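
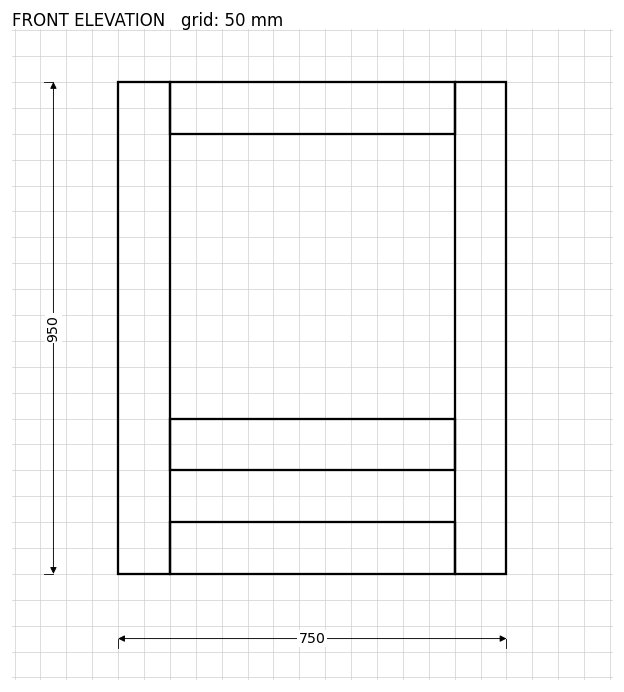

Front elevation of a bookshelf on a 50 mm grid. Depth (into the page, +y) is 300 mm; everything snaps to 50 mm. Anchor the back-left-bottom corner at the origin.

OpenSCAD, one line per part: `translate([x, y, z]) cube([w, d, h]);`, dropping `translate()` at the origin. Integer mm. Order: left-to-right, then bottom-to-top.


cube([100, 300, 950]);
translate([100, 0, 0]) cube([550, 300, 100]);
translate([100, 0, 200]) cube([550, 300, 100]);
translate([100, 0, 850]) cube([550, 300, 100]);
translate([650, 0, 0]) cube([100, 300, 950]);


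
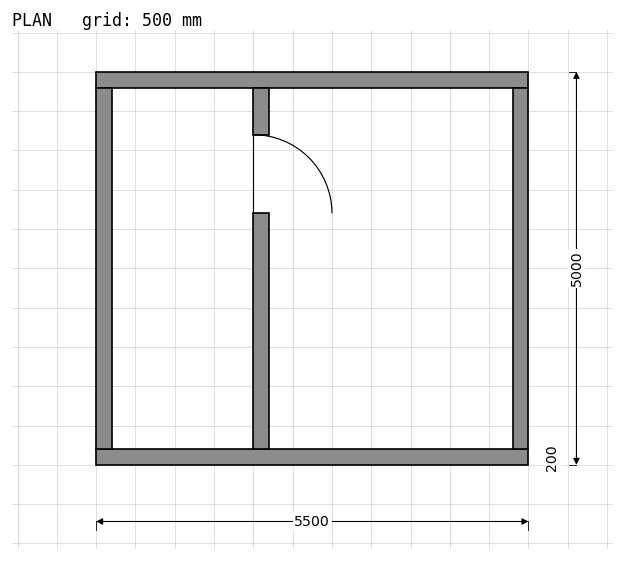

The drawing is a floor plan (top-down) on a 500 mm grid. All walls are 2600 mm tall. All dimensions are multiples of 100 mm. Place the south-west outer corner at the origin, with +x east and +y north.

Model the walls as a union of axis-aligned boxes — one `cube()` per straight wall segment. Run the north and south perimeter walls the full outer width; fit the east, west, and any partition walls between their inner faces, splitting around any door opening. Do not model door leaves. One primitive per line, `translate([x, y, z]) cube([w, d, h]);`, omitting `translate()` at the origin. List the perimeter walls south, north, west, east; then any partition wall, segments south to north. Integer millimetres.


cube([5500, 200, 2600]);
translate([0, 4800, 0]) cube([5500, 200, 2600]);
translate([0, 200, 0]) cube([200, 4600, 2600]);
translate([5300, 200, 0]) cube([200, 4600, 2600]);
translate([2000, 200, 0]) cube([200, 3000, 2600]);
translate([2000, 4200, 0]) cube([200, 600, 2600]);


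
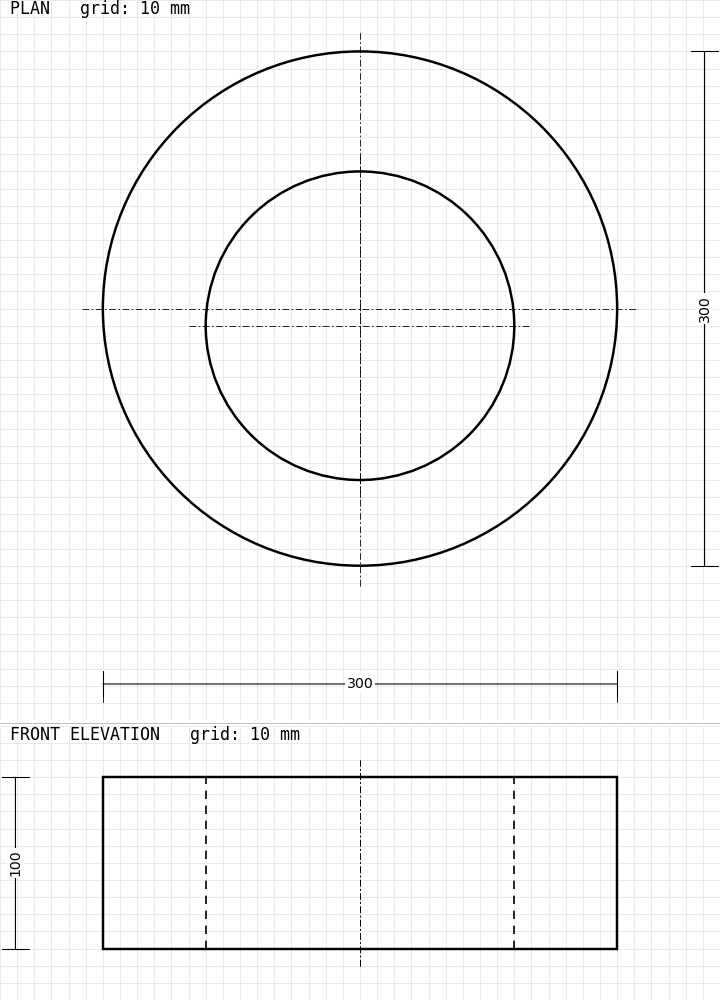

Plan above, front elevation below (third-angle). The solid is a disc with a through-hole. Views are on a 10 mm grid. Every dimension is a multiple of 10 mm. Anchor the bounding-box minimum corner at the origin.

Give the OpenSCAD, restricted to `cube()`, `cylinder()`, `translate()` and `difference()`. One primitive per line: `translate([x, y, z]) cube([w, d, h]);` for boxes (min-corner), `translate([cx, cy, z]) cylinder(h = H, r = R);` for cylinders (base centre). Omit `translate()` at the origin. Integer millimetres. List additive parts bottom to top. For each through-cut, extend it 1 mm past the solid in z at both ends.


difference() {
  translate([150, 150, 0]) cylinder(h = 100, r = 150);
  translate([150, 140, -1]) cylinder(h = 102, r = 90);
}


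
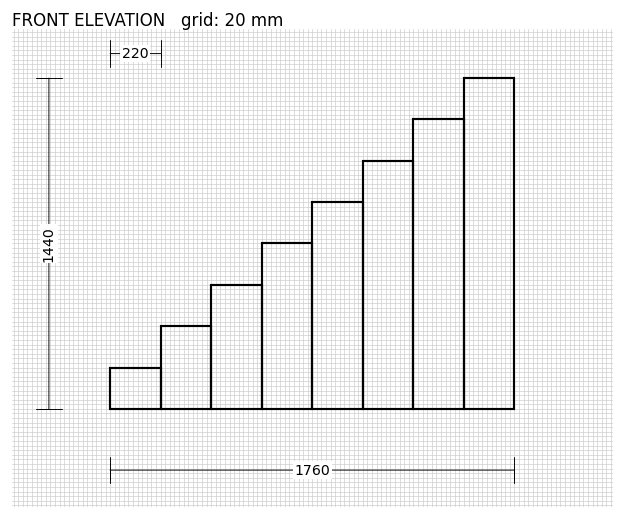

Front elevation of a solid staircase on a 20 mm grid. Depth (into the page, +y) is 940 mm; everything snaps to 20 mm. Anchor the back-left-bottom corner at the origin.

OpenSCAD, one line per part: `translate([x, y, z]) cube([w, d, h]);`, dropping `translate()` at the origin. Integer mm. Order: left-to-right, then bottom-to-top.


cube([220, 940, 180]);
translate([220, 0, 0]) cube([220, 940, 360]);
translate([440, 0, 0]) cube([220, 940, 540]);
translate([660, 0, 0]) cube([220, 940, 720]);
translate([880, 0, 0]) cube([220, 940, 900]);
translate([1100, 0, 0]) cube([220, 940, 1080]);
translate([1320, 0, 0]) cube([220, 940, 1260]);
translate([1540, 0, 0]) cube([220, 940, 1440]);


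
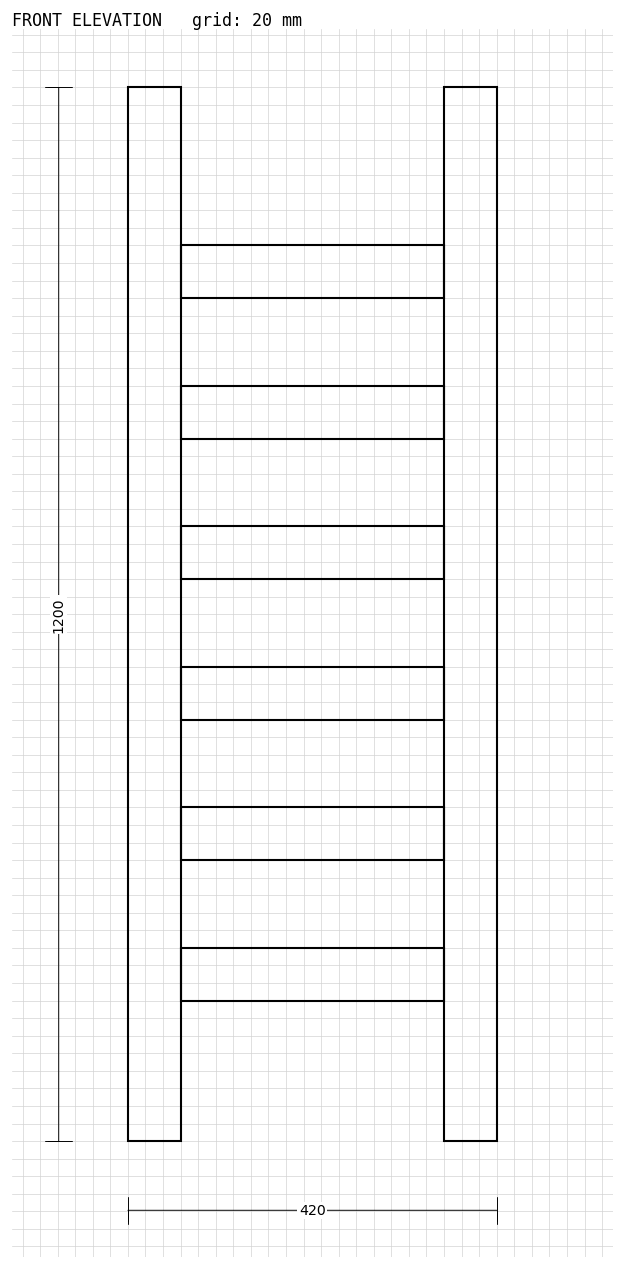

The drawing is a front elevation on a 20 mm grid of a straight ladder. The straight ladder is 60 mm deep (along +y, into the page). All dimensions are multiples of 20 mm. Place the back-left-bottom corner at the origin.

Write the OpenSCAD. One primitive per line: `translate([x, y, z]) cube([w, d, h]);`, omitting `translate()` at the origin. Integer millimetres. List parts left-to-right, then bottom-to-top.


cube([60, 60, 1200]);
translate([60, 0, 160]) cube([300, 60, 60]);
translate([60, 0, 320]) cube([300, 60, 60]);
translate([60, 0, 480]) cube([300, 60, 60]);
translate([60, 0, 640]) cube([300, 60, 60]);
translate([60, 0, 800]) cube([300, 60, 60]);
translate([60, 0, 960]) cube([300, 60, 60]);
translate([360, 0, 0]) cube([60, 60, 1200]);


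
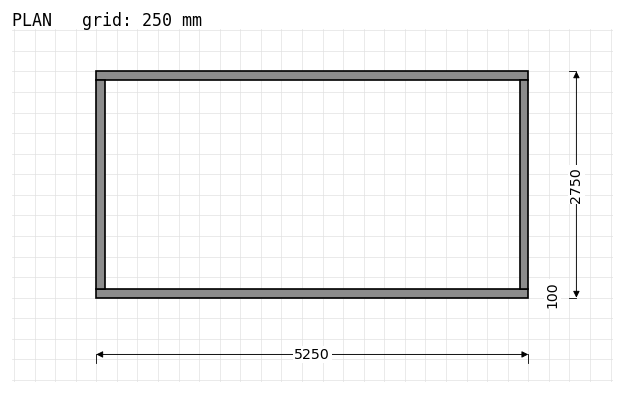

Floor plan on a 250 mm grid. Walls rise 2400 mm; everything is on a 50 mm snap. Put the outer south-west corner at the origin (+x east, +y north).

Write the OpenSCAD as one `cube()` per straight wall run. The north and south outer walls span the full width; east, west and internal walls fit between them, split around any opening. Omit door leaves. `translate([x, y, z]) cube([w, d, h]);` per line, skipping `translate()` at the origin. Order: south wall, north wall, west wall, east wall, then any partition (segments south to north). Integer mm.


cube([5250, 100, 2400]);
translate([0, 2650, 0]) cube([5250, 100, 2400]);
translate([0, 100, 0]) cube([100, 2550, 2400]);
translate([5150, 100, 0]) cube([100, 2550, 2400]);


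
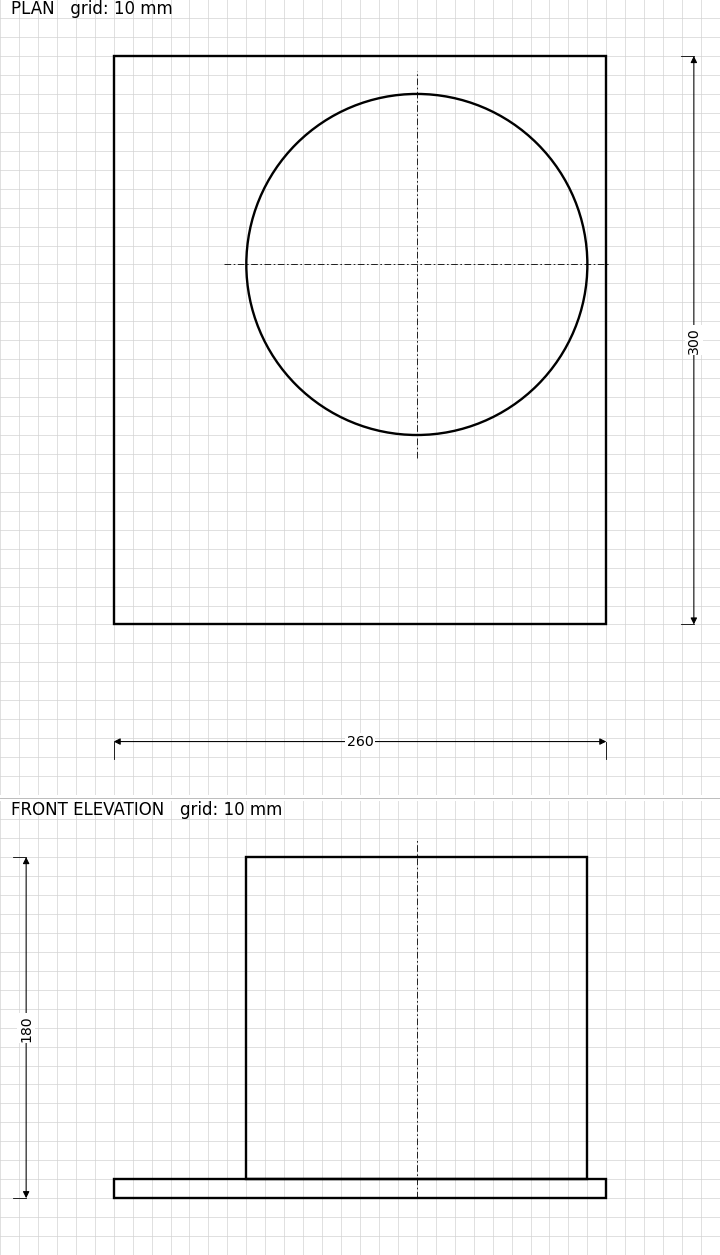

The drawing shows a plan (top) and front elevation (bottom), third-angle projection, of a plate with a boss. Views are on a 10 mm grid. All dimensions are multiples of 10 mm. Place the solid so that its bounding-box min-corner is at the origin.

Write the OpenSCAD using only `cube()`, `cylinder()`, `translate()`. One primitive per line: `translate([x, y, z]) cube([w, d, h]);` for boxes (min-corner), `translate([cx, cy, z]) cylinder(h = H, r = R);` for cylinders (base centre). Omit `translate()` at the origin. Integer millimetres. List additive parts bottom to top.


cube([260, 300, 10]);
translate([160, 190, 10]) cylinder(h = 170, r = 90);


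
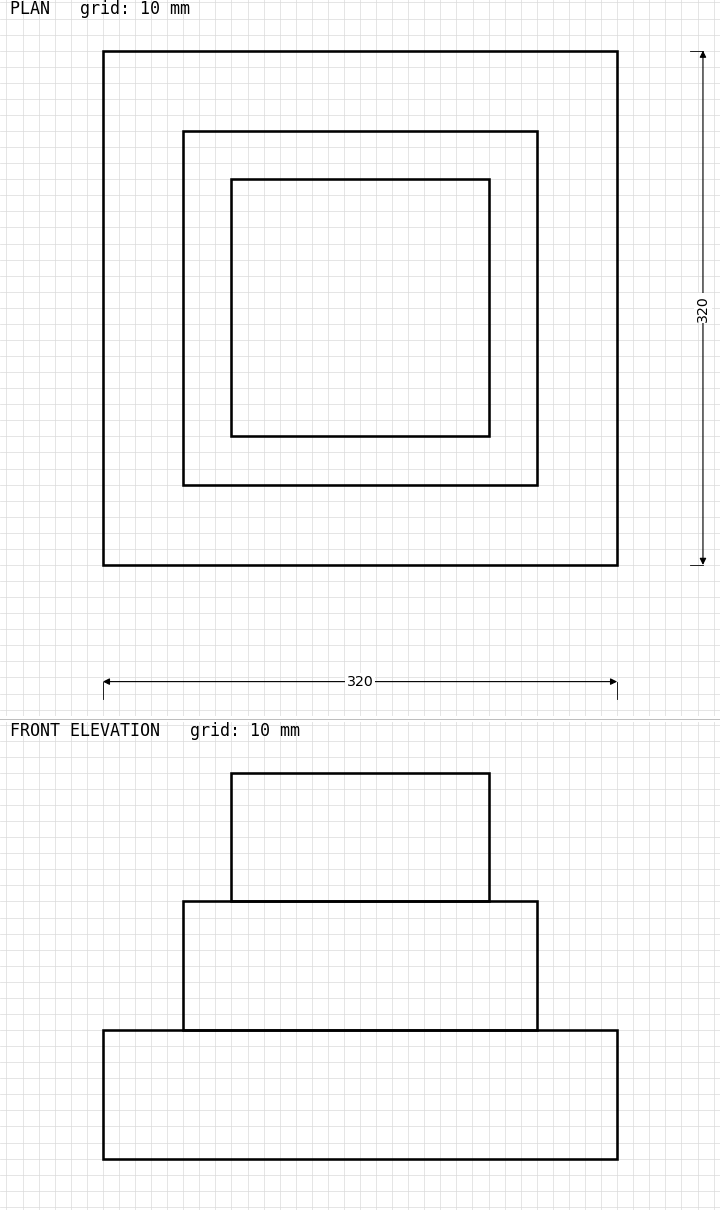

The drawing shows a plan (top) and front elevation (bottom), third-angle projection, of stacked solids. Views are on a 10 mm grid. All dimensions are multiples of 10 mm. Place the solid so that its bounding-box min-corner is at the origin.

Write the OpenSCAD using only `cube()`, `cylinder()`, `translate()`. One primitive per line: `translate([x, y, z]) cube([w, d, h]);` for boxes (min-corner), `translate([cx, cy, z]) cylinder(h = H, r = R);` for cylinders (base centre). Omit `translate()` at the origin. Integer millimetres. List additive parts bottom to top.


cube([320, 320, 80]);
translate([50, 50, 80]) cube([220, 220, 80]);
translate([80, 80, 160]) cube([160, 160, 80]);


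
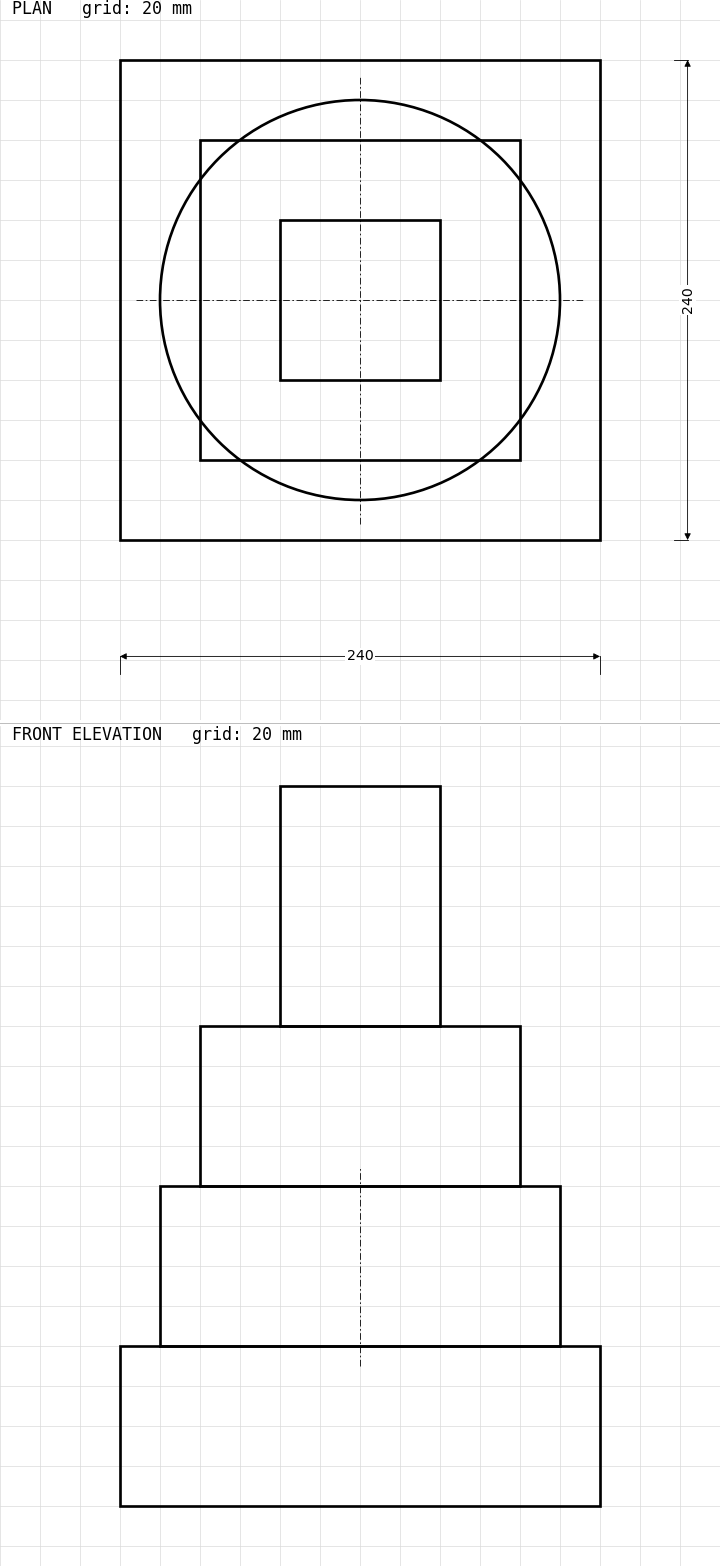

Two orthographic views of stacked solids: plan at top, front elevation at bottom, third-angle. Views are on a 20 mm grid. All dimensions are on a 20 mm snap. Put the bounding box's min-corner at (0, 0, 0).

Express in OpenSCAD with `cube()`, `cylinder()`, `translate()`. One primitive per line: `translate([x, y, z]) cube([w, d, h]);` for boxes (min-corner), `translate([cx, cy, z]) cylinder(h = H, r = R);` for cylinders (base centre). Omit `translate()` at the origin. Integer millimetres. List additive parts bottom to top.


cube([240, 240, 80]);
translate([120, 120, 80]) cylinder(h = 80, r = 100);
translate([40, 40, 160]) cube([160, 160, 80]);
translate([80, 80, 240]) cube([80, 80, 120]);


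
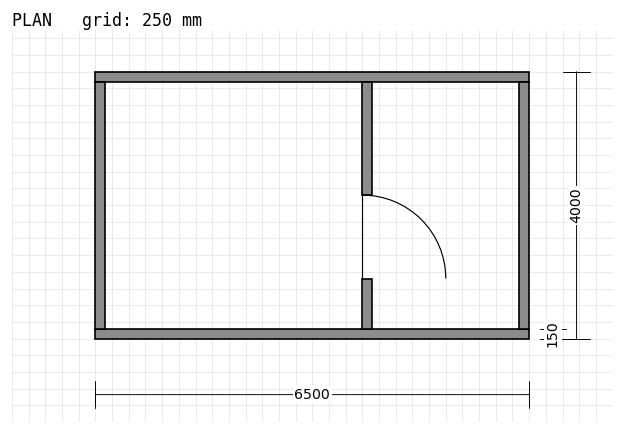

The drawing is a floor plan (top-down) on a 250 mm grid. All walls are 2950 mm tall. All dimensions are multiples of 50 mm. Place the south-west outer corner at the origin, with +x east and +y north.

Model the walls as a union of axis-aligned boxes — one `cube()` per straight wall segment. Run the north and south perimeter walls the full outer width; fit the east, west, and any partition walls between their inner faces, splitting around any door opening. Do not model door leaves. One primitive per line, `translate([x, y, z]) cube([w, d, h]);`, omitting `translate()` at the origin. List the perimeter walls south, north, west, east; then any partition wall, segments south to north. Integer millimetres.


cube([6500, 150, 2950]);
translate([0, 3850, 0]) cube([6500, 150, 2950]);
translate([0, 150, 0]) cube([150, 3700, 2950]);
translate([6350, 150, 0]) cube([150, 3700, 2950]);
translate([4000, 150, 0]) cube([150, 750, 2950]);
translate([4000, 2150, 0]) cube([150, 1700, 2950]);


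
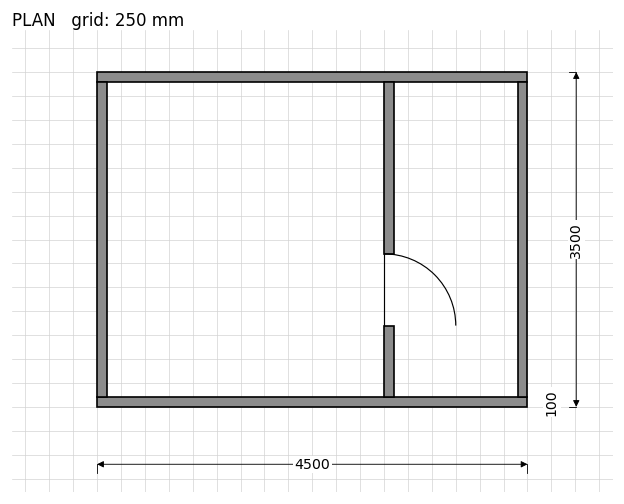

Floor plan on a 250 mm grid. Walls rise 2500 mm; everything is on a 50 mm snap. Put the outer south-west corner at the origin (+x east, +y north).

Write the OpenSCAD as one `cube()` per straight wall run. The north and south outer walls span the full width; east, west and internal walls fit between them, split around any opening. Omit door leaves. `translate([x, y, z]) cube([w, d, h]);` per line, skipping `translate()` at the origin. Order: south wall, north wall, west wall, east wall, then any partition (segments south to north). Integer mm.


cube([4500, 100, 2500]);
translate([0, 3400, 0]) cube([4500, 100, 2500]);
translate([0, 100, 0]) cube([100, 3300, 2500]);
translate([4400, 100, 0]) cube([100, 3300, 2500]);
translate([3000, 100, 0]) cube([100, 750, 2500]);
translate([3000, 1600, 0]) cube([100, 1800, 2500]);


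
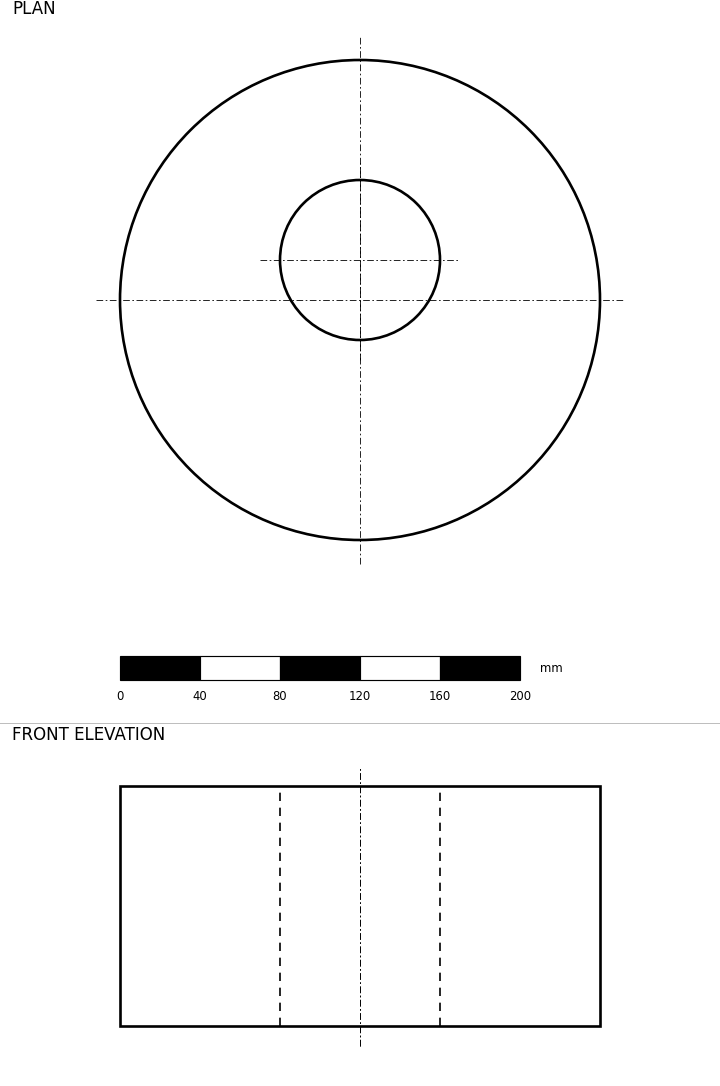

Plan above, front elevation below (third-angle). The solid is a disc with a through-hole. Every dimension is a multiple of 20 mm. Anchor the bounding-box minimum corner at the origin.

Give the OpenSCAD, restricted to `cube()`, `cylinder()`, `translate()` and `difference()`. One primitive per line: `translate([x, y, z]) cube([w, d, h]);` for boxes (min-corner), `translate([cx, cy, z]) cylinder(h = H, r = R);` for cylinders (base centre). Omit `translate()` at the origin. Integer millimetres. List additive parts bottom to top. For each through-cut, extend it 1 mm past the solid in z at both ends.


difference() {
  translate([120, 120, 0]) cylinder(h = 120, r = 120);
  translate([120, 140, -1]) cylinder(h = 122, r = 40);
}


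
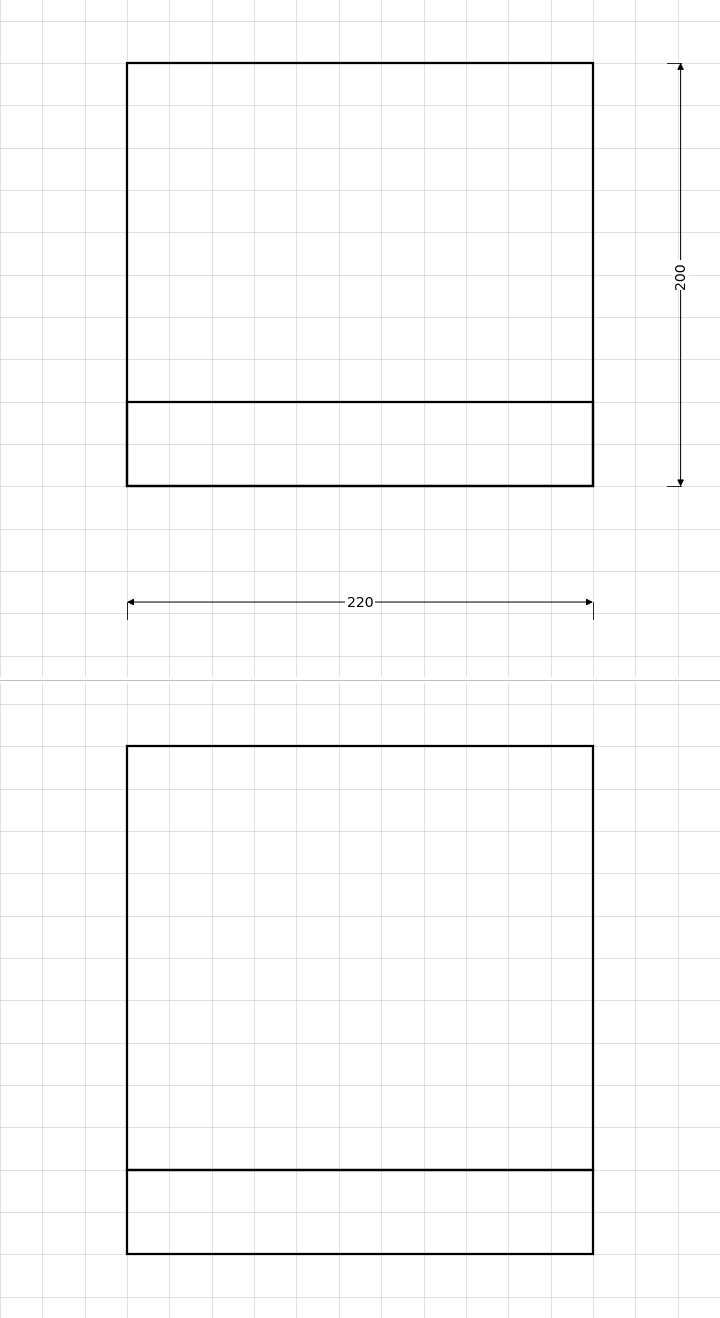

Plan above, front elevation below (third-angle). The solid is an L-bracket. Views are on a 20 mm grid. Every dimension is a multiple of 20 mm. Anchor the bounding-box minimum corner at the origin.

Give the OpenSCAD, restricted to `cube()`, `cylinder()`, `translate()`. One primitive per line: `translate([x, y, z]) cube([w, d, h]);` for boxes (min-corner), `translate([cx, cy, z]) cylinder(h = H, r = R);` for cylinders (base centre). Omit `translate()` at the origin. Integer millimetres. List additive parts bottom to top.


cube([220, 200, 40]);
translate([0, 0, 40]) cube([220, 40, 200]);


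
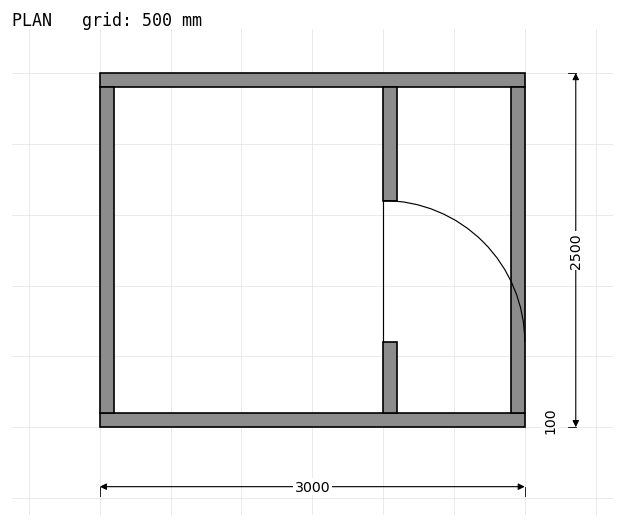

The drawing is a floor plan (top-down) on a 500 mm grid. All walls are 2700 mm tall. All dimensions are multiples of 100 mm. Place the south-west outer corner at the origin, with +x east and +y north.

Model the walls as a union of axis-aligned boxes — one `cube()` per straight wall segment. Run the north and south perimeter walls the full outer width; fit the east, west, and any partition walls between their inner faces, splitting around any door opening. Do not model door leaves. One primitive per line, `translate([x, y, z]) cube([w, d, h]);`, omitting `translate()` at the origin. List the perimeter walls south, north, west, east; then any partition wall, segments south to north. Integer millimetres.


cube([3000, 100, 2700]);
translate([0, 2400, 0]) cube([3000, 100, 2700]);
translate([0, 100, 0]) cube([100, 2300, 2700]);
translate([2900, 100, 0]) cube([100, 2300, 2700]);
translate([2000, 100, 0]) cube([100, 500, 2700]);
translate([2000, 1600, 0]) cube([100, 800, 2700]);


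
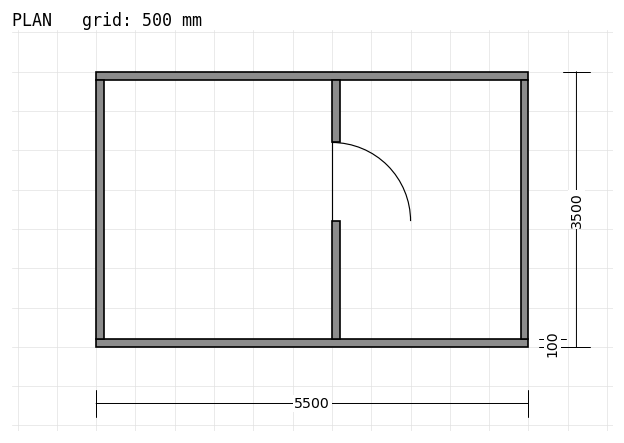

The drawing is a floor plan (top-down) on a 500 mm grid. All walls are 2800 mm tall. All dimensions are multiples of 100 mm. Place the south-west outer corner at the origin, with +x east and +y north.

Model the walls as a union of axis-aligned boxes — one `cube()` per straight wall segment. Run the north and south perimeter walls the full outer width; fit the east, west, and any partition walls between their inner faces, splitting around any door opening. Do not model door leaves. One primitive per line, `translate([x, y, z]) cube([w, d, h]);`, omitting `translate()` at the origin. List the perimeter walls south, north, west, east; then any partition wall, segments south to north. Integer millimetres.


cube([5500, 100, 2800]);
translate([0, 3400, 0]) cube([5500, 100, 2800]);
translate([0, 100, 0]) cube([100, 3300, 2800]);
translate([5400, 100, 0]) cube([100, 3300, 2800]);
translate([3000, 100, 0]) cube([100, 1500, 2800]);
translate([3000, 2600, 0]) cube([100, 800, 2800]);


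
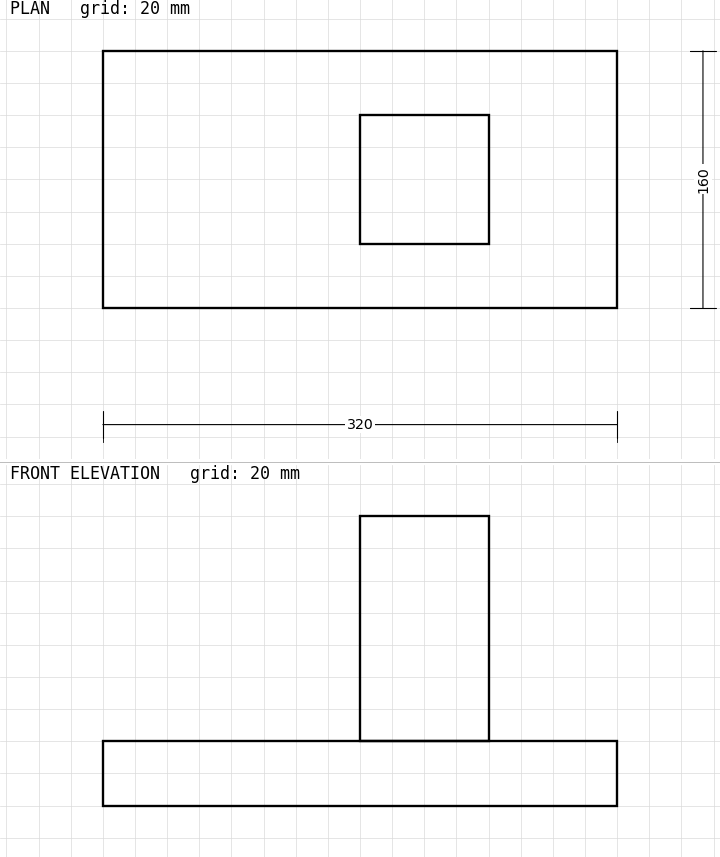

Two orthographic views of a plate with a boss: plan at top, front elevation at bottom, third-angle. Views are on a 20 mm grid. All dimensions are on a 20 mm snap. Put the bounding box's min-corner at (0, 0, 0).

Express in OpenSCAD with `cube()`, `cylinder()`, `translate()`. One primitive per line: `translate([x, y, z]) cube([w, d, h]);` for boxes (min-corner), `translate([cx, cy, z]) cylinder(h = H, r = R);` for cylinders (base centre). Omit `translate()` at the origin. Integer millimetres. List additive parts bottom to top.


cube([320, 160, 40]);
translate([160, 40, 40]) cube([80, 80, 140]);


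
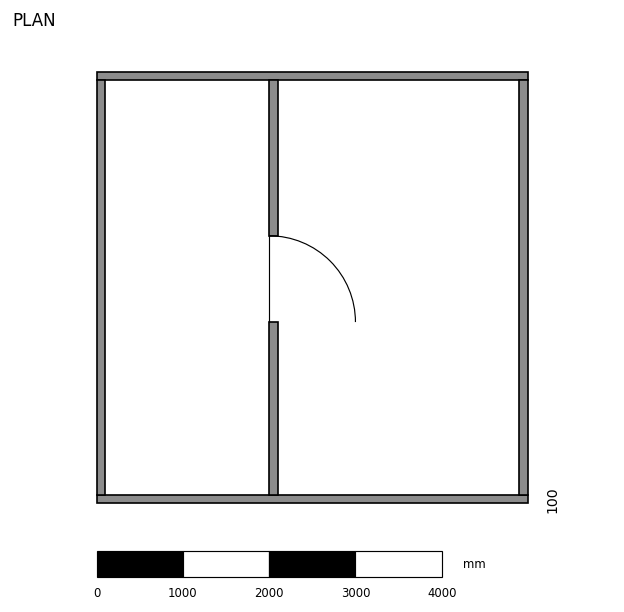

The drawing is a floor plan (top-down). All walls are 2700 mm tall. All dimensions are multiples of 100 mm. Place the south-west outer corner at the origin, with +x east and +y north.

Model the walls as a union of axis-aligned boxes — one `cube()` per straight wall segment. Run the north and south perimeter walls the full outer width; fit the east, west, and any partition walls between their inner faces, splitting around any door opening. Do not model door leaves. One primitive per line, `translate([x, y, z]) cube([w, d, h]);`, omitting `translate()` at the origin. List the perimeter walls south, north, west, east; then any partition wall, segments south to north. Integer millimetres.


cube([5000, 100, 2700]);
translate([0, 4900, 0]) cube([5000, 100, 2700]);
translate([0, 100, 0]) cube([100, 4800, 2700]);
translate([4900, 100, 0]) cube([100, 4800, 2700]);
translate([2000, 100, 0]) cube([100, 2000, 2700]);
translate([2000, 3100, 0]) cube([100, 1800, 2700]);


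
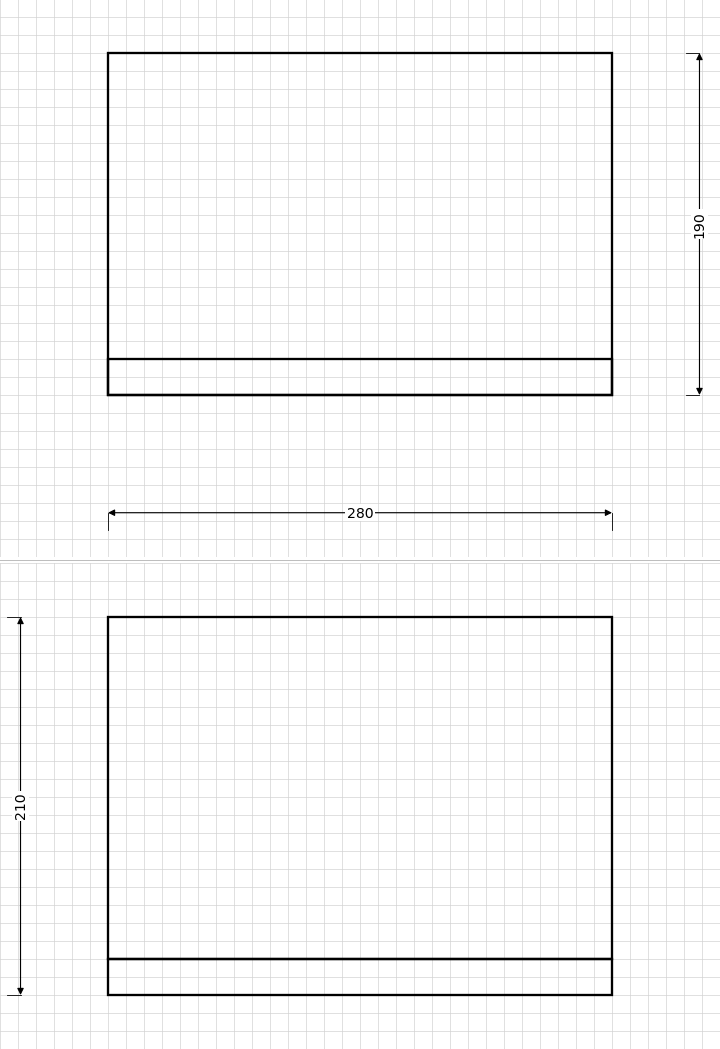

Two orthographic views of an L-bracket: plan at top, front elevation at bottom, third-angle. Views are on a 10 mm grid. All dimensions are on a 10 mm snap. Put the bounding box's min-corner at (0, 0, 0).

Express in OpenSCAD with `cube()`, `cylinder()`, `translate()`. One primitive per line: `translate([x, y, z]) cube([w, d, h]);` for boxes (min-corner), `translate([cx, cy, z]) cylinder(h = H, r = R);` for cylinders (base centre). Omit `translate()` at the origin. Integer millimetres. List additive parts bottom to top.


cube([280, 190, 20]);
translate([0, 0, 20]) cube([280, 20, 190]);


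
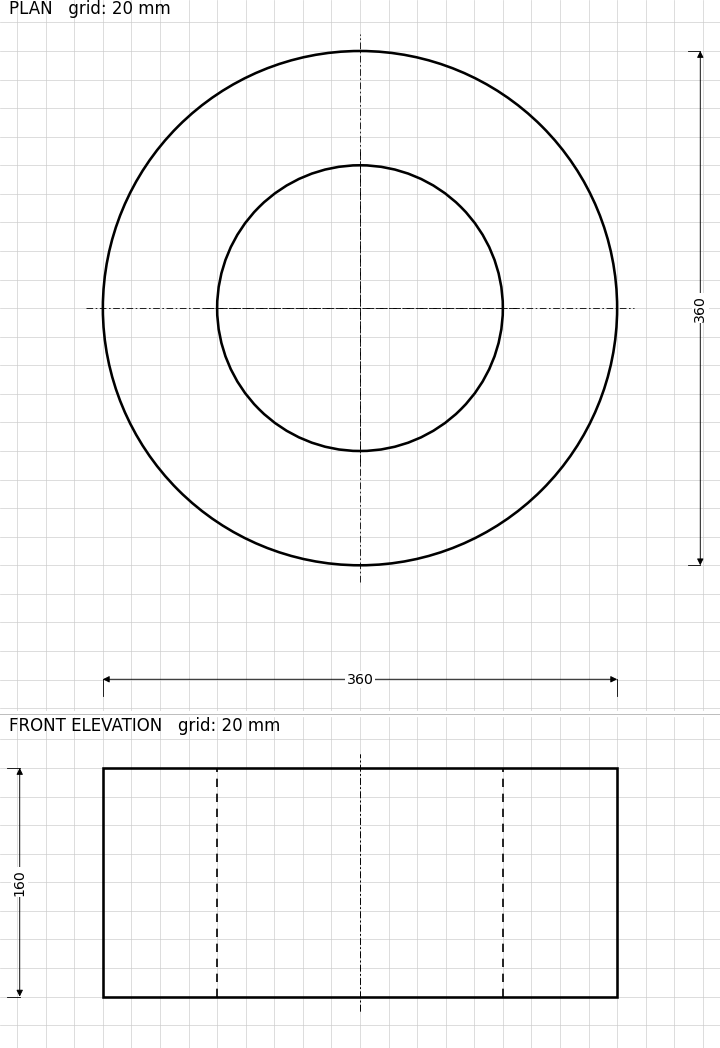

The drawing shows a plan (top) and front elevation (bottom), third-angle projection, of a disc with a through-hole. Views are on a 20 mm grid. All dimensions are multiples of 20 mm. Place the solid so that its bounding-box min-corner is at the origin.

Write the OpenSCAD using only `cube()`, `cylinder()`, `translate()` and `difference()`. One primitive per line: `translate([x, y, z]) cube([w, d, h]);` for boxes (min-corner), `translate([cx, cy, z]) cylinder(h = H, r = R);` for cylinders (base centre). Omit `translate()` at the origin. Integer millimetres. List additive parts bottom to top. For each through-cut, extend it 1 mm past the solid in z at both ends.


difference() {
  translate([180, 180, 0]) cylinder(h = 160, r = 180);
  translate([180, 180, -1]) cylinder(h = 162, r = 100);
}


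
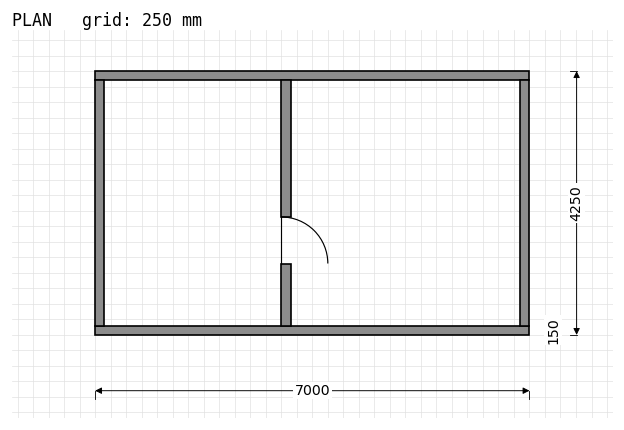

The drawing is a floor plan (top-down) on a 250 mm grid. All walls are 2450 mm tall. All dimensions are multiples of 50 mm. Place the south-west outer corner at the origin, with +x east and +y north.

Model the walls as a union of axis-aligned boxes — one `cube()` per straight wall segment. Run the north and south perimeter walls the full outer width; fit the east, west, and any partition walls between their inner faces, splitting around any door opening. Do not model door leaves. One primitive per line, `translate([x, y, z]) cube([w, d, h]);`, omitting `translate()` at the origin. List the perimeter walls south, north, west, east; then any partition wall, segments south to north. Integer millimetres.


cube([7000, 150, 2450]);
translate([0, 4100, 0]) cube([7000, 150, 2450]);
translate([0, 150, 0]) cube([150, 3950, 2450]);
translate([6850, 150, 0]) cube([150, 3950, 2450]);
translate([3000, 150, 0]) cube([150, 1000, 2450]);
translate([3000, 1900, 0]) cube([150, 2200, 2450]);


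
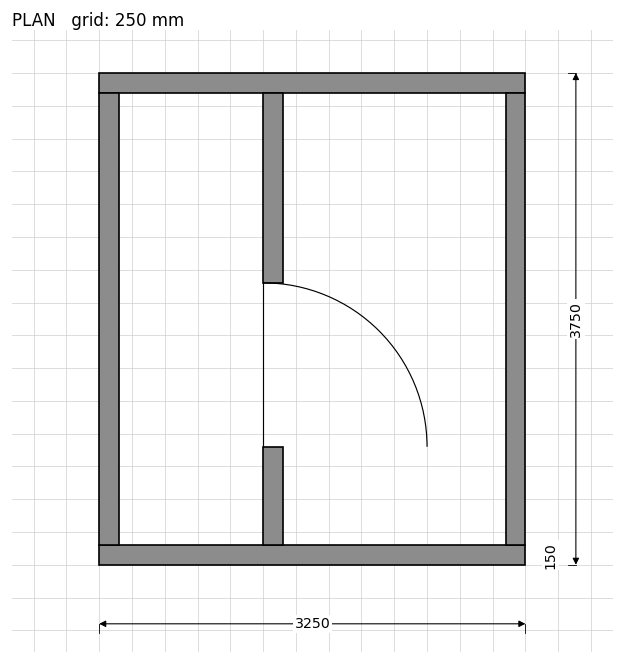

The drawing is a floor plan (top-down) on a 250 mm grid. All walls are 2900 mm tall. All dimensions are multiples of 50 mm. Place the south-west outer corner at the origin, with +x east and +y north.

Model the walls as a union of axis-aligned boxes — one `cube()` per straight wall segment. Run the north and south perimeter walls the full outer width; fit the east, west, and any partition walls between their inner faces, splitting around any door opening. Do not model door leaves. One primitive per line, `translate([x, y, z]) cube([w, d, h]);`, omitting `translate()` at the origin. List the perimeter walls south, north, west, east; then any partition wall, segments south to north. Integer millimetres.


cube([3250, 150, 2900]);
translate([0, 3600, 0]) cube([3250, 150, 2900]);
translate([0, 150, 0]) cube([150, 3450, 2900]);
translate([3100, 150, 0]) cube([150, 3450, 2900]);
translate([1250, 150, 0]) cube([150, 750, 2900]);
translate([1250, 2150, 0]) cube([150, 1450, 2900]);


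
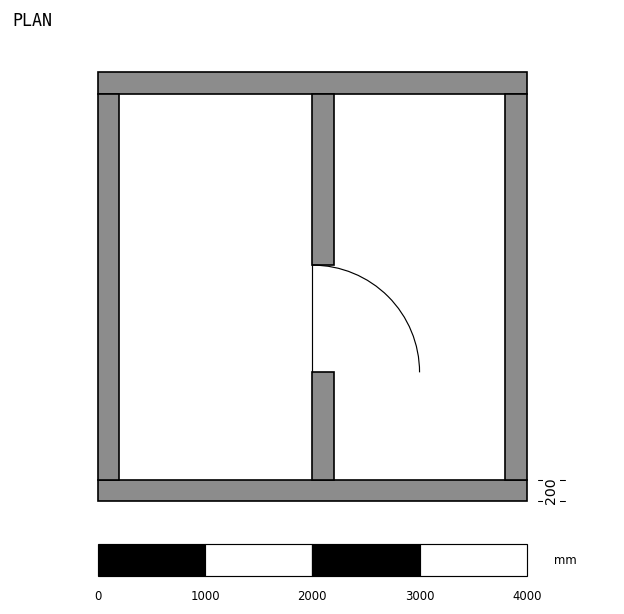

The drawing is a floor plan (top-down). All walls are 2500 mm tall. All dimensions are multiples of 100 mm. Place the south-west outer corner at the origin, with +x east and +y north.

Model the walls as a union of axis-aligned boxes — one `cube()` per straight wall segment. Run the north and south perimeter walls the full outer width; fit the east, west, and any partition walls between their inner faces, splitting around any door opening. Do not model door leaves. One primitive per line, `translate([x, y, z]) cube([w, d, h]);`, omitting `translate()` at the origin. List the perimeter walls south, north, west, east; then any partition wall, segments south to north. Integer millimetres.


cube([4000, 200, 2500]);
translate([0, 3800, 0]) cube([4000, 200, 2500]);
translate([0, 200, 0]) cube([200, 3600, 2500]);
translate([3800, 200, 0]) cube([200, 3600, 2500]);
translate([2000, 200, 0]) cube([200, 1000, 2500]);
translate([2000, 2200, 0]) cube([200, 1600, 2500]);


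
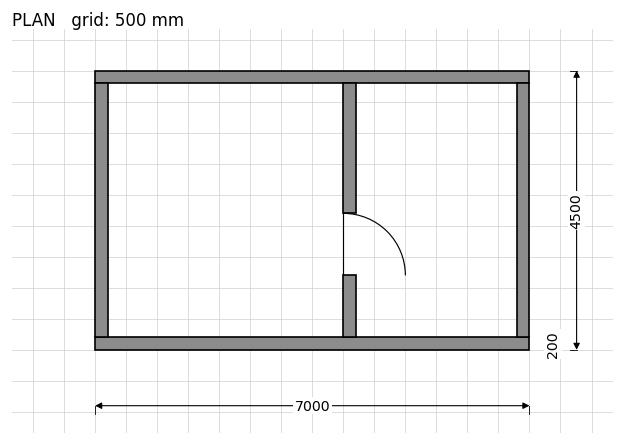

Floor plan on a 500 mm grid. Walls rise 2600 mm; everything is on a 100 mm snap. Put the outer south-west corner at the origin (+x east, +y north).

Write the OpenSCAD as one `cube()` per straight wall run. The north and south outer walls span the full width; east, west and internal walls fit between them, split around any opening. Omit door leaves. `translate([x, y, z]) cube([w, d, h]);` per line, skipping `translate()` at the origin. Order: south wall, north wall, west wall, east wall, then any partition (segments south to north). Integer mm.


cube([7000, 200, 2600]);
translate([0, 4300, 0]) cube([7000, 200, 2600]);
translate([0, 200, 0]) cube([200, 4100, 2600]);
translate([6800, 200, 0]) cube([200, 4100, 2600]);
translate([4000, 200, 0]) cube([200, 1000, 2600]);
translate([4000, 2200, 0]) cube([200, 2100, 2600]);


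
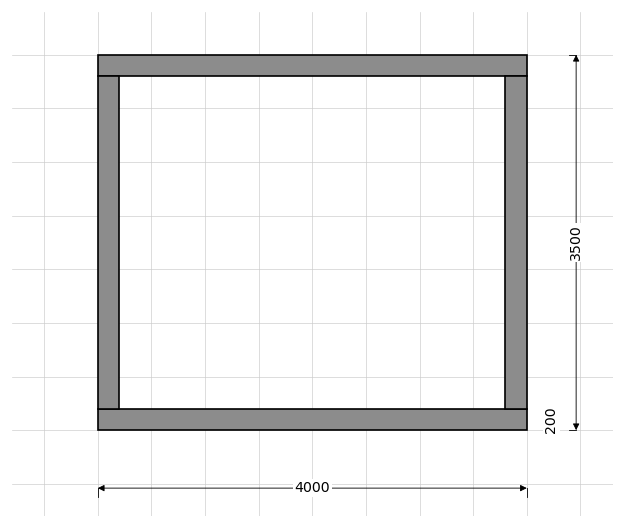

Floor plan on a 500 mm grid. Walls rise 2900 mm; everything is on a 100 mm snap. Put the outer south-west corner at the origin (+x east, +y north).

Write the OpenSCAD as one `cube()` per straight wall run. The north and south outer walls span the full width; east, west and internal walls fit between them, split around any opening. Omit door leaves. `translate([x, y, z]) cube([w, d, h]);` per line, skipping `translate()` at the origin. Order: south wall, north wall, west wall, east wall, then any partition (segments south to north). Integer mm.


cube([4000, 200, 2900]);
translate([0, 3300, 0]) cube([4000, 200, 2900]);
translate([0, 200, 0]) cube([200, 3100, 2900]);
translate([3800, 200, 0]) cube([200, 3100, 2900]);


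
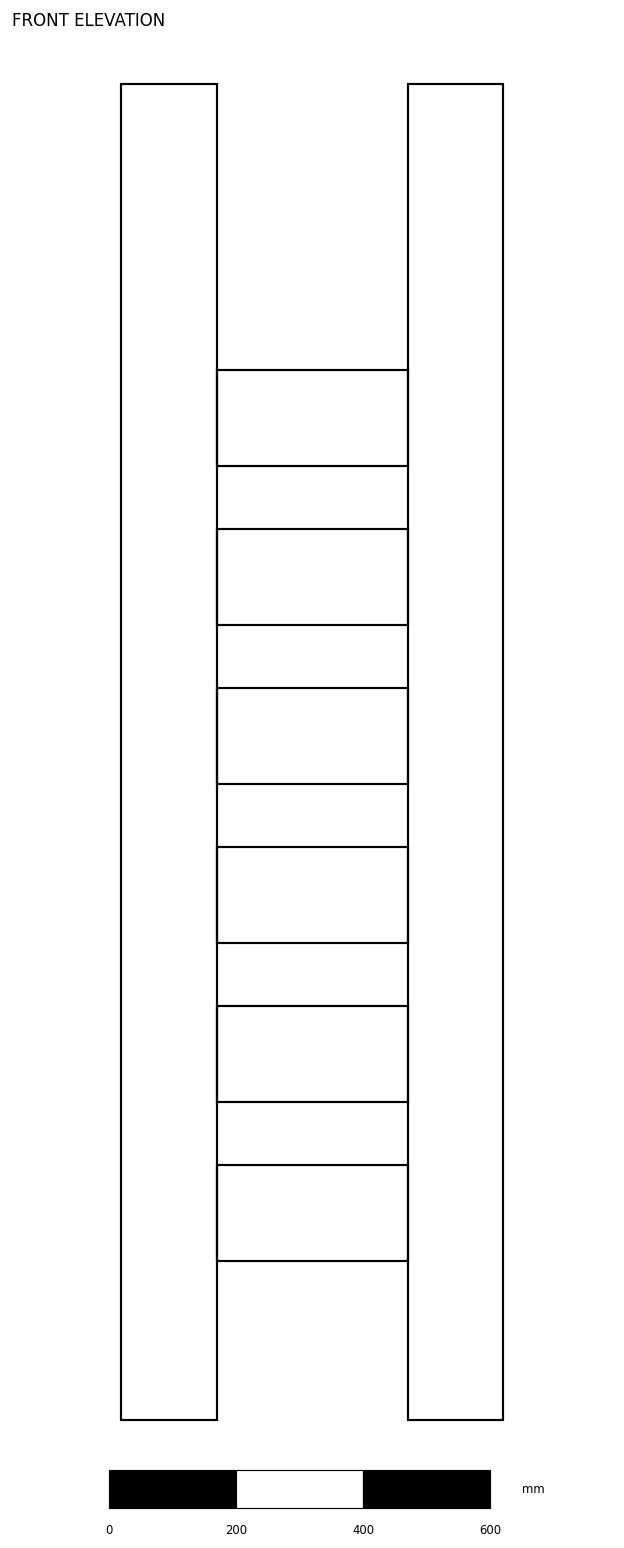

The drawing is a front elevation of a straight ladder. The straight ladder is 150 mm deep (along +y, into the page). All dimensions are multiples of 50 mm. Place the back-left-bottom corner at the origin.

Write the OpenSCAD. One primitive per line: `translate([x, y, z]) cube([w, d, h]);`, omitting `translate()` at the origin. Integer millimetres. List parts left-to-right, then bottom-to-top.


cube([150, 150, 2100]);
translate([150, 0, 250]) cube([300, 150, 150]);
translate([150, 0, 500]) cube([300, 150, 150]);
translate([150, 0, 750]) cube([300, 150, 150]);
translate([150, 0, 1000]) cube([300, 150, 150]);
translate([150, 0, 1250]) cube([300, 150, 150]);
translate([150, 0, 1500]) cube([300, 150, 150]);
translate([450, 0, 0]) cube([150, 150, 2100]);


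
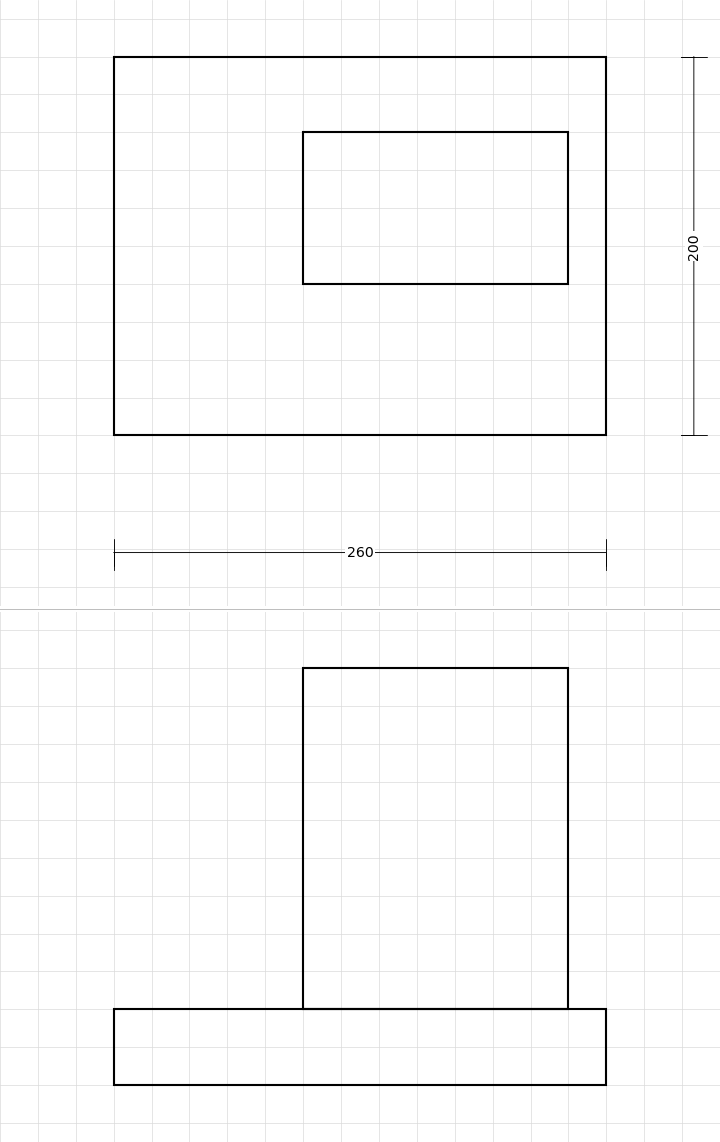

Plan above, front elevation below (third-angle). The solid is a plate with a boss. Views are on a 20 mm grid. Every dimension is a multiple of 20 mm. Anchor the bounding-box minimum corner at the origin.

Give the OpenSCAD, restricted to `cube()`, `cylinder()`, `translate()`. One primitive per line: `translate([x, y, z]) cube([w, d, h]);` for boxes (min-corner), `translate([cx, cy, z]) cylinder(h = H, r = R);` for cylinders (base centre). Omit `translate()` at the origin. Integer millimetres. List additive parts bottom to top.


cube([260, 200, 40]);
translate([100, 80, 40]) cube([140, 80, 180]);


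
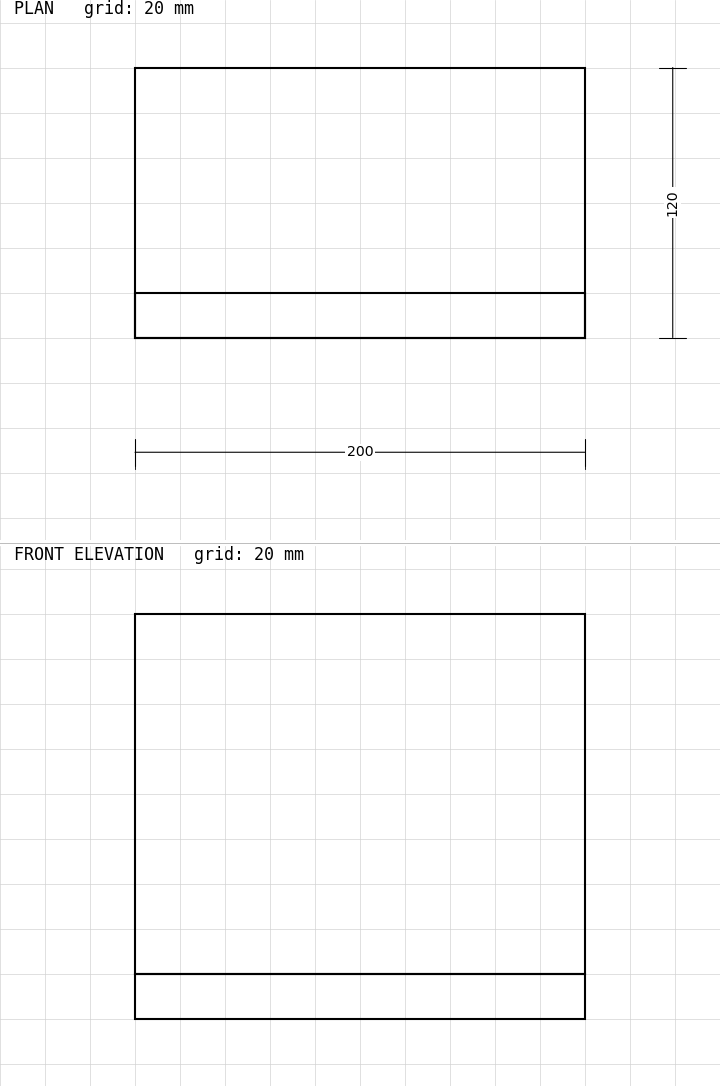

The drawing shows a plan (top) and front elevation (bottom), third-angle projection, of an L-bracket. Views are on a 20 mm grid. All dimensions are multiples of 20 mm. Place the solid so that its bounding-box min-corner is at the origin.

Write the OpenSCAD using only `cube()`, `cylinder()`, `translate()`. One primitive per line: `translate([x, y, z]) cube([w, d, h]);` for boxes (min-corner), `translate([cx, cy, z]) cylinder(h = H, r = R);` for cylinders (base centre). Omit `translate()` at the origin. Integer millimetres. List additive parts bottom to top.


cube([200, 120, 20]);
translate([0, 0, 20]) cube([200, 20, 160]);


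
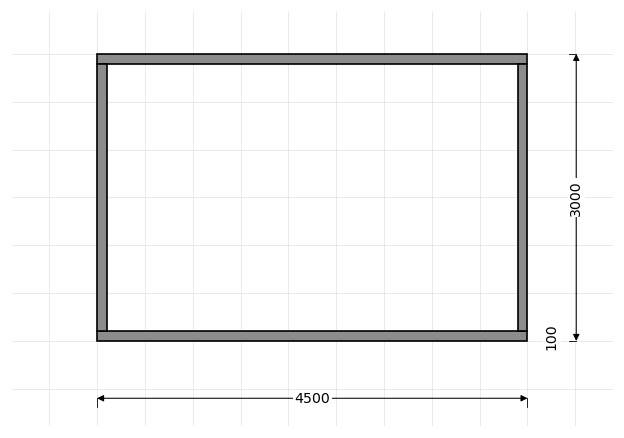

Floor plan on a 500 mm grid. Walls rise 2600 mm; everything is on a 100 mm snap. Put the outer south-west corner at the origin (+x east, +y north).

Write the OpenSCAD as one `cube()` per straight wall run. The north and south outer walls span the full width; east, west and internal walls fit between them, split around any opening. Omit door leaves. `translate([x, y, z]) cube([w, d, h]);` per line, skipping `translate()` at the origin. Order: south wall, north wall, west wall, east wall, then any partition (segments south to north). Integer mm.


cube([4500, 100, 2600]);
translate([0, 2900, 0]) cube([4500, 100, 2600]);
translate([0, 100, 0]) cube([100, 2800, 2600]);
translate([4400, 100, 0]) cube([100, 2800, 2600]);


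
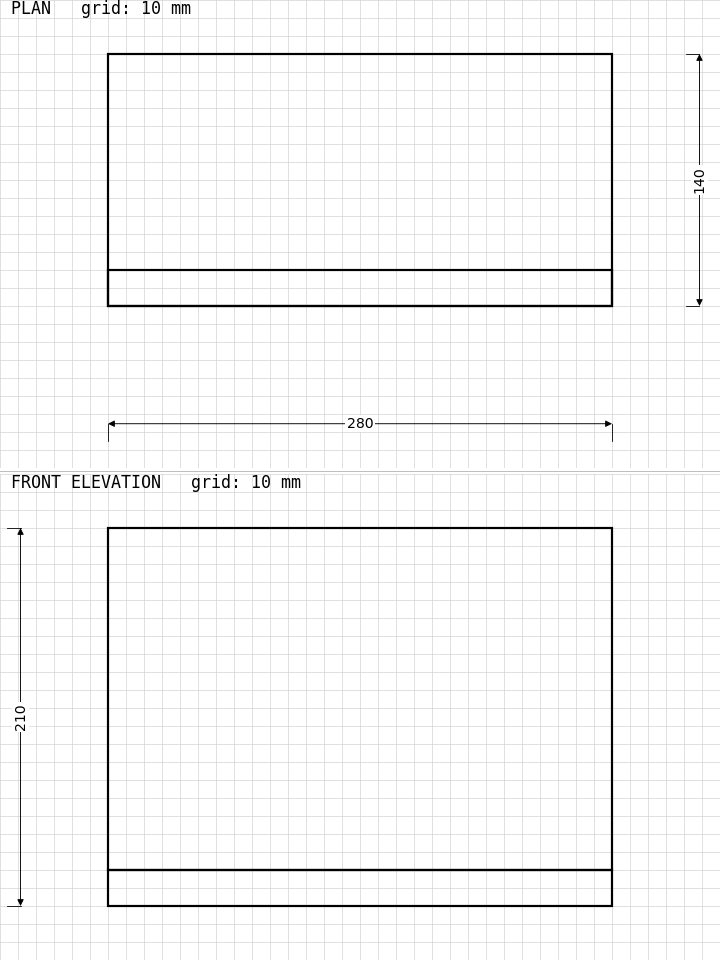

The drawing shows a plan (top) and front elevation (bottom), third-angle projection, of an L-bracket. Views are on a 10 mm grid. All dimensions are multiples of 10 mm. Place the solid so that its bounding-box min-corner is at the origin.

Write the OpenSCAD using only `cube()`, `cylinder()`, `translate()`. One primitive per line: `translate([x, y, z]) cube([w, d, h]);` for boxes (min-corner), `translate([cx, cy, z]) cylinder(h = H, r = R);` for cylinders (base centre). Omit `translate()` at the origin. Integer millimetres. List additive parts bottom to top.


cube([280, 140, 20]);
translate([0, 0, 20]) cube([280, 20, 190]);


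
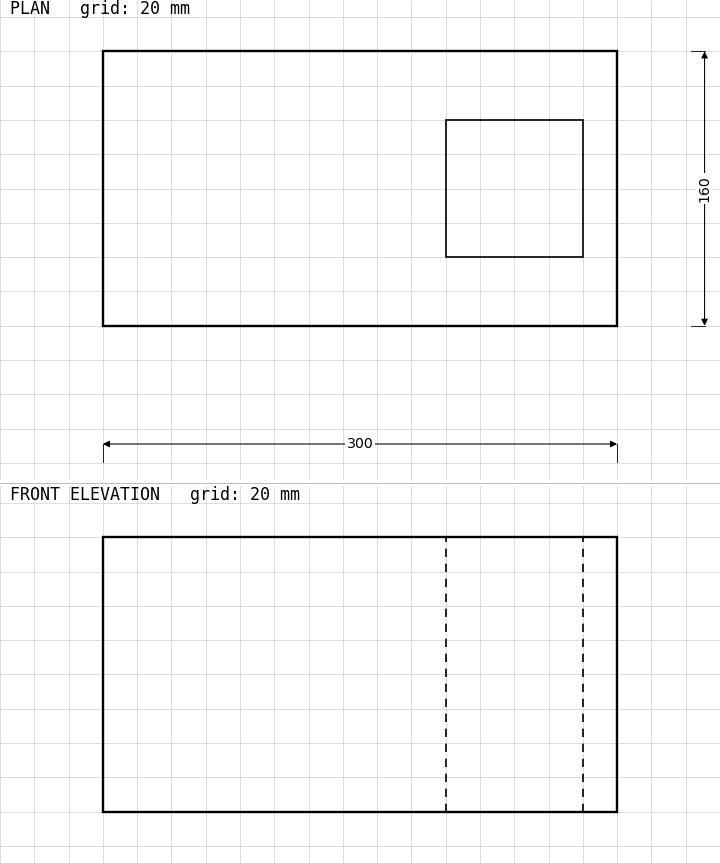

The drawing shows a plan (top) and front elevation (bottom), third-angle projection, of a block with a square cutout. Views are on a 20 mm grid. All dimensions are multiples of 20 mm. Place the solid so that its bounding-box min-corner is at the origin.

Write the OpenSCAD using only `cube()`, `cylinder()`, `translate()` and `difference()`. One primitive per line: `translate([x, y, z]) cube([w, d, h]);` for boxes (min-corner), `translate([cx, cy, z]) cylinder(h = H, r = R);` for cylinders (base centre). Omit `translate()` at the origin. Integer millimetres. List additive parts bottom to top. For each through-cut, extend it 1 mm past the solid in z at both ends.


difference() {
  cube([300, 160, 160]);
  translate([200, 40, -1]) cube([80, 80, 162]);
}


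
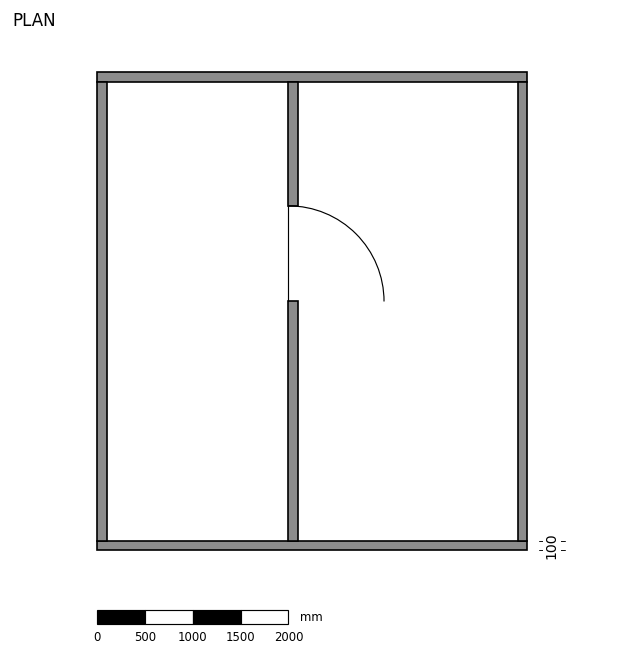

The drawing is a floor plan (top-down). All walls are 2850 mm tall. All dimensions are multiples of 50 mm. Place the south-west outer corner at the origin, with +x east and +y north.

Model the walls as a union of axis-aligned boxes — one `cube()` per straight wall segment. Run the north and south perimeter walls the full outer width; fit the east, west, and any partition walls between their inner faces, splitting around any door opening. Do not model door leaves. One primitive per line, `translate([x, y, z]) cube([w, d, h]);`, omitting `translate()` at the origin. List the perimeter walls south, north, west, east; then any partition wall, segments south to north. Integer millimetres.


cube([4500, 100, 2850]);
translate([0, 4900, 0]) cube([4500, 100, 2850]);
translate([0, 100, 0]) cube([100, 4800, 2850]);
translate([4400, 100, 0]) cube([100, 4800, 2850]);
translate([2000, 100, 0]) cube([100, 2500, 2850]);
translate([2000, 3600, 0]) cube([100, 1300, 2850]);


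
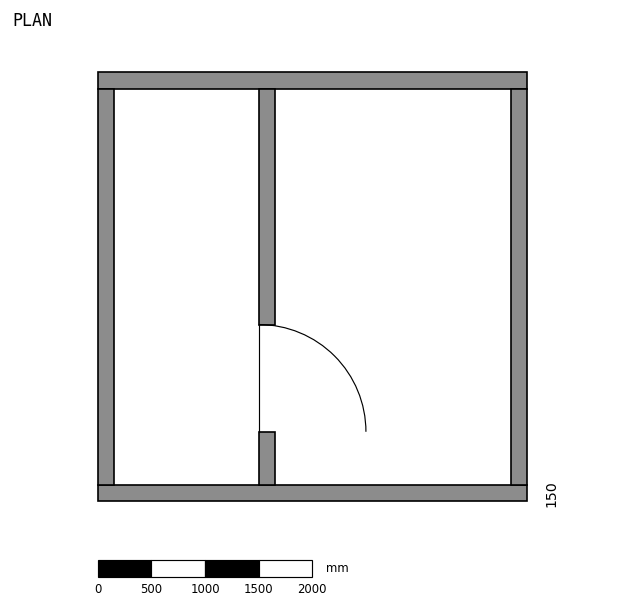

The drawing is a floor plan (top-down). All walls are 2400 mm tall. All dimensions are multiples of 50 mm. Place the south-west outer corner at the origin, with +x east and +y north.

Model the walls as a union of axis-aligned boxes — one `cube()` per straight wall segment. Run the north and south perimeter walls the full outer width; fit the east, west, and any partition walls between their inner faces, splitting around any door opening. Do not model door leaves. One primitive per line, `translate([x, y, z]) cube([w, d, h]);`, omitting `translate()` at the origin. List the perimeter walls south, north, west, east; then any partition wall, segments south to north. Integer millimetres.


cube([4000, 150, 2400]);
translate([0, 3850, 0]) cube([4000, 150, 2400]);
translate([0, 150, 0]) cube([150, 3700, 2400]);
translate([3850, 150, 0]) cube([150, 3700, 2400]);
translate([1500, 150, 0]) cube([150, 500, 2400]);
translate([1500, 1650, 0]) cube([150, 2200, 2400]);


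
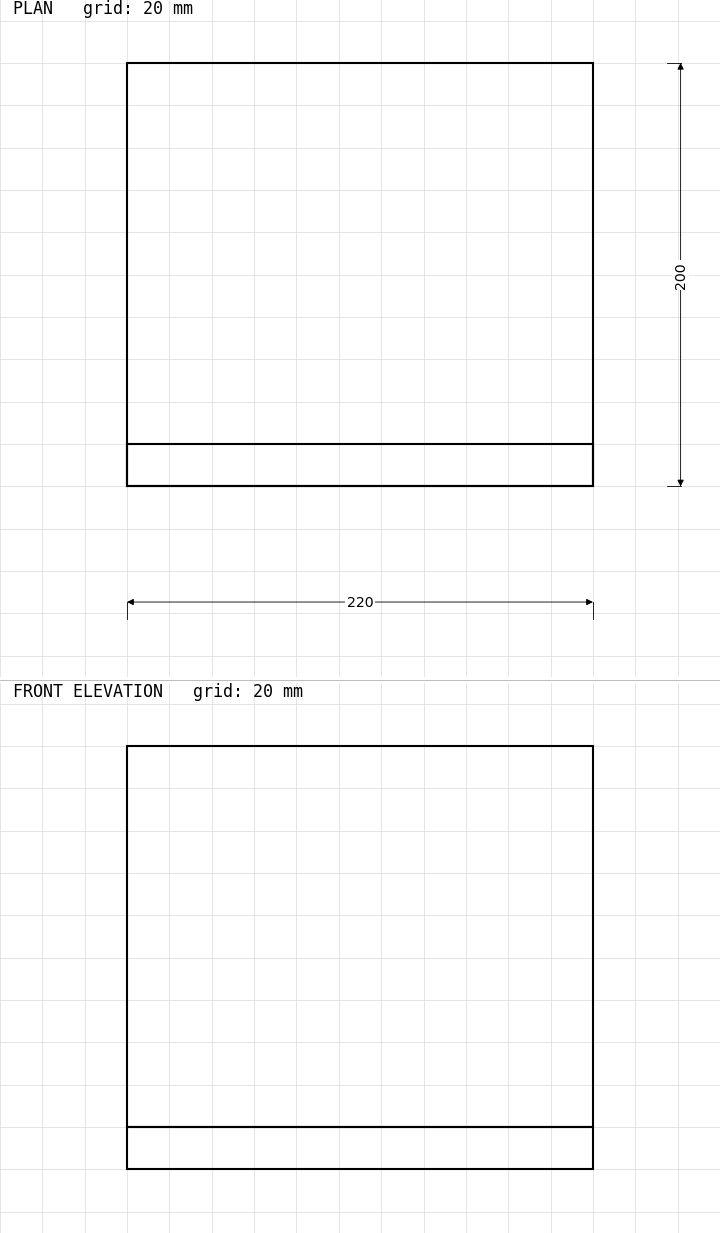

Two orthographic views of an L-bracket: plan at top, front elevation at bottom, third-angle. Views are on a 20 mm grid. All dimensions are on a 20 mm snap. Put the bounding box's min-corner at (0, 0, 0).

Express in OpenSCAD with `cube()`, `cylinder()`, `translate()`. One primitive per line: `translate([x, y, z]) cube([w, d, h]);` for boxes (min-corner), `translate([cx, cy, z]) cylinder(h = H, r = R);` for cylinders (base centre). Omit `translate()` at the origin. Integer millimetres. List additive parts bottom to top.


cube([220, 200, 20]);
translate([0, 0, 20]) cube([220, 20, 180]);


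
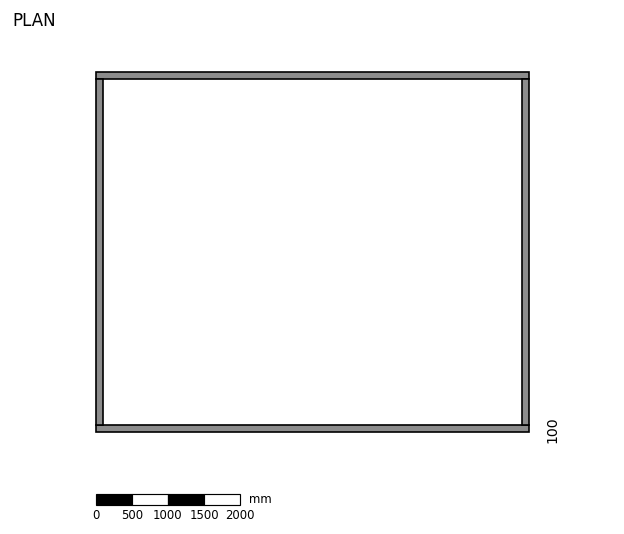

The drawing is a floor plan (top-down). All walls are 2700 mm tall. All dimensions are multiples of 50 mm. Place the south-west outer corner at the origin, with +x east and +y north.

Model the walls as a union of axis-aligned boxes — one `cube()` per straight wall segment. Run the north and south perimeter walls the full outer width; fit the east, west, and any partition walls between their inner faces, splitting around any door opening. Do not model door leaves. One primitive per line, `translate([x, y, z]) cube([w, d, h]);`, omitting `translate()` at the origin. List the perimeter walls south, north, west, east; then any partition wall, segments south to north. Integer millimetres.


cube([6000, 100, 2700]);
translate([0, 4900, 0]) cube([6000, 100, 2700]);
translate([0, 100, 0]) cube([100, 4800, 2700]);
translate([5900, 100, 0]) cube([100, 4800, 2700]);


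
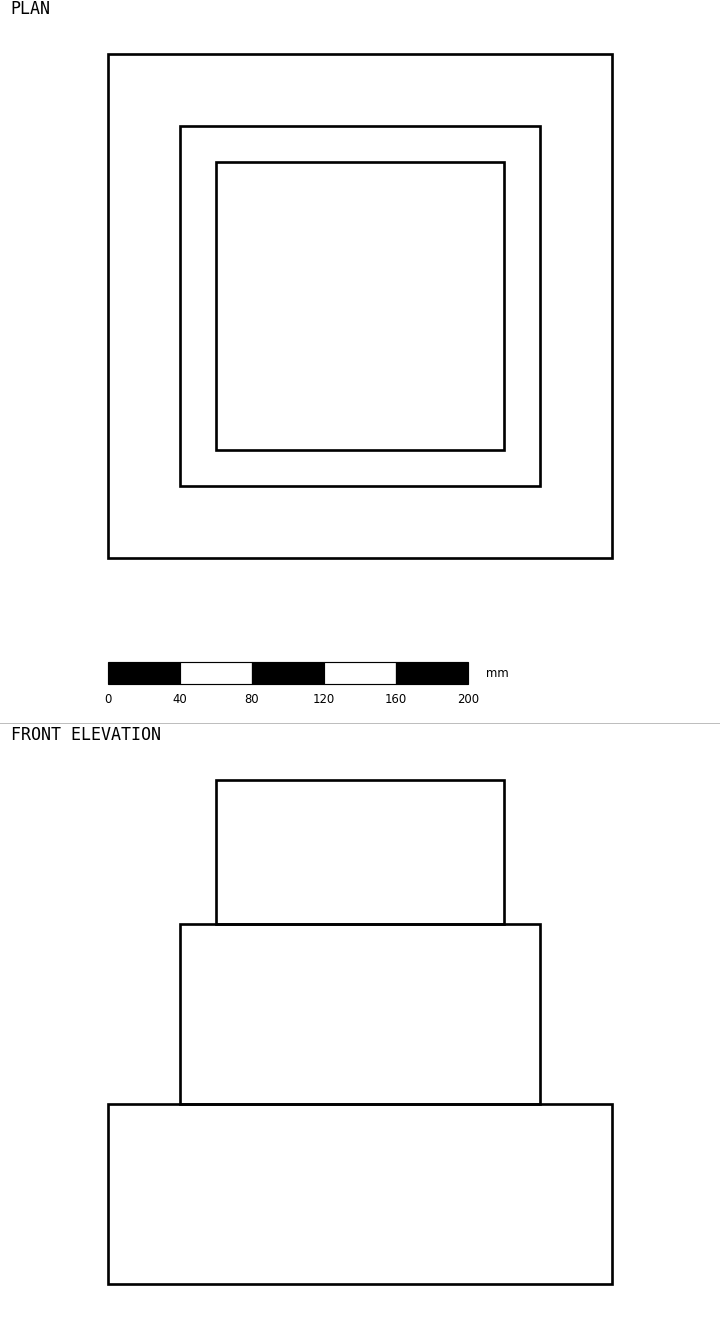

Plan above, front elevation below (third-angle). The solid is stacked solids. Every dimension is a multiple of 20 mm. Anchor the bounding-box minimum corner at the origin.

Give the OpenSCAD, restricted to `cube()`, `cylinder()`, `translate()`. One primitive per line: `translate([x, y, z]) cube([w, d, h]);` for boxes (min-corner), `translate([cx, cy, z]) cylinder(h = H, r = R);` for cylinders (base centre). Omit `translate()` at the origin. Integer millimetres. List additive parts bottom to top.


cube([280, 280, 100]);
translate([40, 40, 100]) cube([200, 200, 100]);
translate([60, 60, 200]) cube([160, 160, 80]);


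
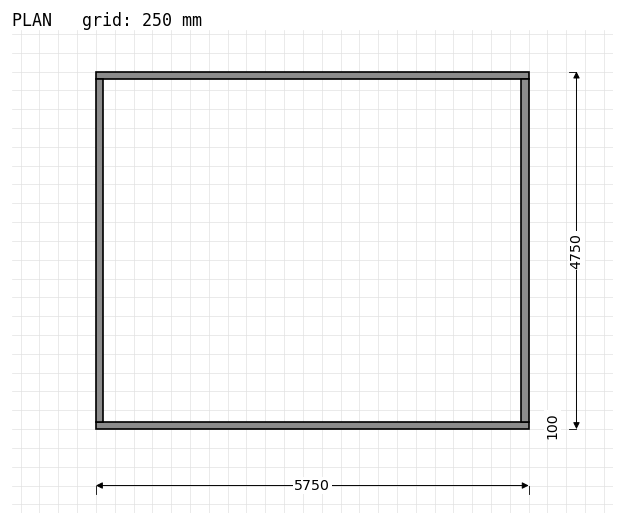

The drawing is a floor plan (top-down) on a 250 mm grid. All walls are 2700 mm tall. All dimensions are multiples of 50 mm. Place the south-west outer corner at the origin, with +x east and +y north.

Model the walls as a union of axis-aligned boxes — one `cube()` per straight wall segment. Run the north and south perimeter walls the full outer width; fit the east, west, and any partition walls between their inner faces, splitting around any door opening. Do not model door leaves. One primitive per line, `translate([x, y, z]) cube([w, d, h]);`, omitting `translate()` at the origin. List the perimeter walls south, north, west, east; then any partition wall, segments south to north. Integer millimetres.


cube([5750, 100, 2700]);
translate([0, 4650, 0]) cube([5750, 100, 2700]);
translate([0, 100, 0]) cube([100, 4550, 2700]);
translate([5650, 100, 0]) cube([100, 4550, 2700]);


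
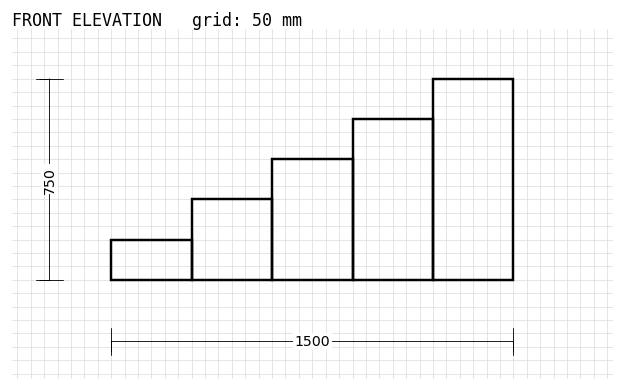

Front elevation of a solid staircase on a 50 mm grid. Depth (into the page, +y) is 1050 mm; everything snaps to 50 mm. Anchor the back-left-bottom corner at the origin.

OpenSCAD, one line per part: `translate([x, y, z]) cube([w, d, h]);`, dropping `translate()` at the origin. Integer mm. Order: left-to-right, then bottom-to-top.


cube([300, 1050, 150]);
translate([300, 0, 0]) cube([300, 1050, 300]);
translate([600, 0, 0]) cube([300, 1050, 450]);
translate([900, 0, 0]) cube([300, 1050, 600]);
translate([1200, 0, 0]) cube([300, 1050, 750]);


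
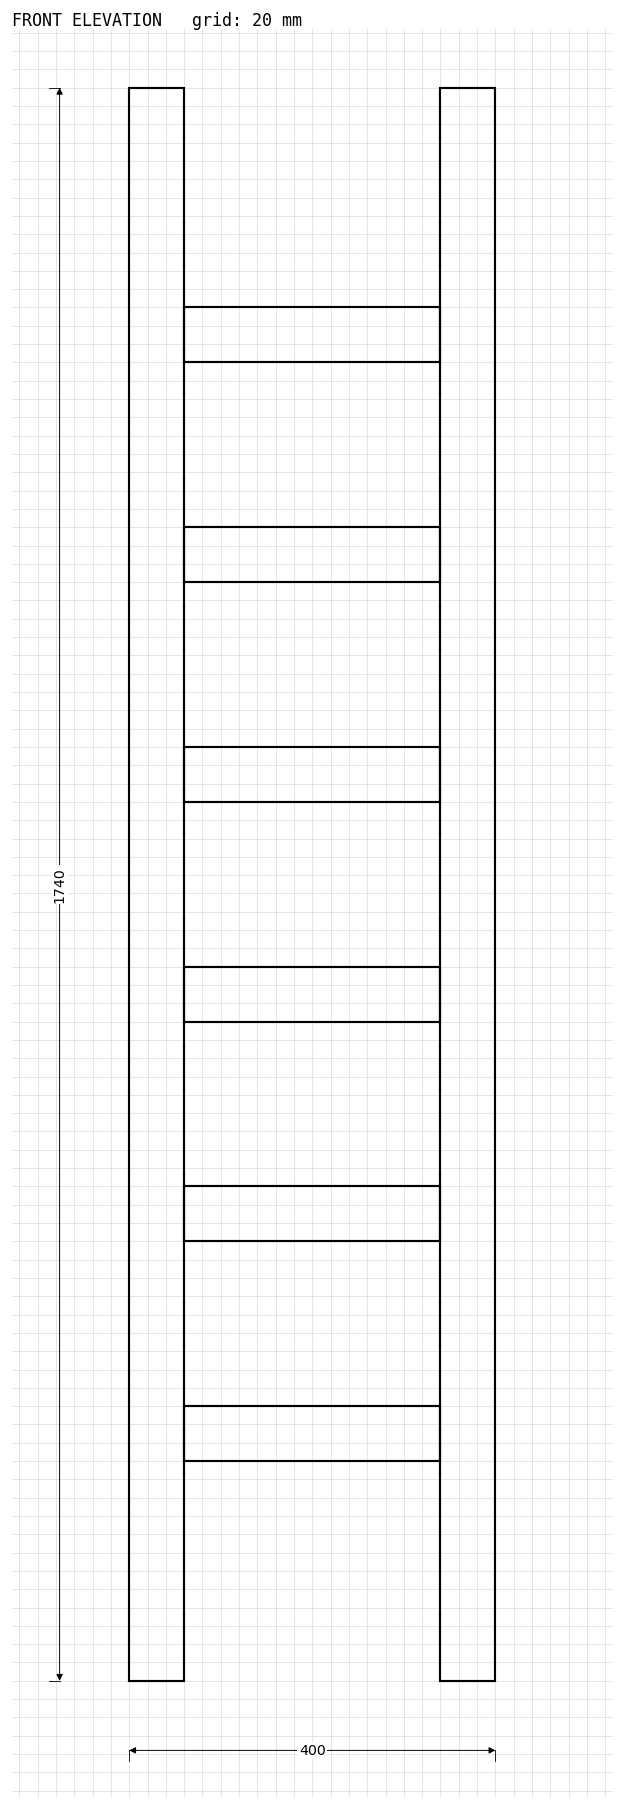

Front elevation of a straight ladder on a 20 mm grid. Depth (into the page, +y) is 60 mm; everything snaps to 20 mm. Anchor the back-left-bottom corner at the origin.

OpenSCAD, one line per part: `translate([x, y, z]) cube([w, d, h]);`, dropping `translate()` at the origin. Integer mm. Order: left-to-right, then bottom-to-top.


cube([60, 60, 1740]);
translate([60, 0, 240]) cube([280, 60, 60]);
translate([60, 0, 480]) cube([280, 60, 60]);
translate([60, 0, 720]) cube([280, 60, 60]);
translate([60, 0, 960]) cube([280, 60, 60]);
translate([60, 0, 1200]) cube([280, 60, 60]);
translate([60, 0, 1440]) cube([280, 60, 60]);
translate([340, 0, 0]) cube([60, 60, 1740]);
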